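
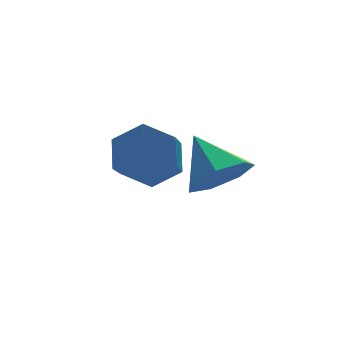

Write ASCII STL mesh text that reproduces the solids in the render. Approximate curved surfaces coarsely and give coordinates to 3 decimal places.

solid 
facet normal 0.332 0.737 -0.589
outer loop
vertex -2.727 2.497 1.689
vertex -3.645 2.52 1.2
vertex -3.486 3.117 2.037
endloop
endfacet
facet normal 0.598 0.319 0.736
outer loop
vertex -2.727 2.497 1.689
vertex -3.486 3.117 2.037
vertex -3.358 1.097 2.808
endloop
endfacet
facet normal 0.598 0.319 0.735
outer loop
vertex -3.358 1.097 2.808
vertex -3.486 3.117 2.037
vertex -4.116 1.718 3.156
endloop
endfacet
facet normal -0.332 -0.736 0.590
outer loop
vertex -3.358 1.097 2.808
vertex -4.116 1.718 3.156
vertex -4.275 1.12 2.32
endloop
endfacet
facet normal 0.332 0.737 -0.589
outer loop
vertex -3.486 3.117 2.037
vertex -3.645 2.52 1.2
vertex -4.403 3.14 1.548
endloop
endfacet
facet normal -0.334 0.676 0.657
outer loop
vertex -3.486 3.117 2.037
vertex -4.403 3.14 1.548
vertex -4.116 1.718 3.156
endloop
endfacet
facet normal -0.333 0.676 0.657
outer loop
vertex -4.116 1.718 3.156
vertex -4.403 3.14 1.548
vertex -5.034 1.741 2.668
endloop
endfacet
facet normal -0.332 -0.736 0.590
outer loop
vertex -4.116 1.718 3.156
vertex -5.034 1.741 2.668
vertex -4.275 1.12 2.32
endloop
endfacet
facet normal 0.332 0.737 -0.589
outer loop
vertex -4.403 3.14 1.548
vertex -3.645 2.52 1.2
vertex -4.562 2.543 0.712
endloop
endfacet
facet normal -0.931 0.357 -0.078
outer loop
vertex -4.403 3.14 1.548
vertex -4.562 2.543 0.712
vertex -5.034 1.741 2.668
endloop
endfacet
facet normal -0.931 0.357 -0.078
outer loop
vertex -5.034 1.741 2.668
vertex -4.562 2.543 0.712
vertex -5.193 1.143 1.831
endloop
endfacet
facet normal -0.332 -0.736 0.589
outer loop
vertex -5.034 1.741 2.668
vertex -5.193 1.143 1.831
vertex -4.275 1.12 2.32
endloop
endfacet
facet normal 0.332 0.736 -0.590
outer loop
vertex -4.562 2.543 0.712
vertex -3.645 2.52 1.2
vertex -3.804 1.922 0.364
endloop
endfacet
facet normal -0.598 -0.318 -0.735
outer loop
vertex -4.562 2.543 0.712
vertex -3.804 1.922 0.364
vertex -5.193 1.143 1.831
endloop
endfacet
facet normal -0.598 -0.319 -0.735
outer loop
vertex -5.193 1.143 1.831
vertex -3.804 1.922 0.364
vertex -4.434 0.523 1.483
endloop
endfacet
facet normal -0.332 -0.737 0.589
outer loop
vertex -5.193 1.143 1.831
vertex -4.434 0.523 1.483
vertex -4.275 1.12 2.32
endloop
endfacet
facet normal 0.332 0.736 -0.590
outer loop
vertex -3.804 1.922 0.364
vertex -3.645 2.52 1.2
vertex -2.886 1.899 0.852
endloop
endfacet
facet normal 0.333 -0.676 -0.658
outer loop
vertex -3.804 1.922 0.364
vertex -2.886 1.899 0.852
vertex -4.434 0.523 1.483
endloop
endfacet
facet normal 0.333 -0.676 -0.657
outer loop
vertex -4.434 0.523 1.483
vertex -2.886 1.899 0.852
vertex -3.517 0.5 1.972
endloop
endfacet
facet normal -0.332 -0.737 0.589
outer loop
vertex -4.434 0.523 1.483
vertex -3.517 0.5 1.972
vertex -4.275 1.12 2.32
endloop
endfacet
facet normal 0.332 0.736 -0.589
outer loop
vertex -2.886 1.899 0.852
vertex -3.645 2.52 1.2
vertex -2.727 2.497 1.689
endloop
endfacet
facet normal 0.931 -0.357 0.078
outer loop
vertex -2.886 1.899 0.852
vertex -2.727 2.497 1.689
vertex -3.517 0.5 1.972
endloop
endfacet
facet normal 0.931 -0.357 0.078
outer loop
vertex -3.517 0.5 1.972
vertex -2.727 2.497 1.689
vertex -3.358 1.097 2.808
endloop
endfacet
facet normal -0.332 -0.737 0.589
outer loop
vertex -3.517 0.5 1.972
vertex -3.358 1.097 2.808
vertex -4.275 1.12 2.32
endloop
endfacet
facet normal 0.215 -0.762 -0.610
outer loop
vertex -1.94 -0.33 1.741
vertex -2.7 -0.901 2.187
vertex -2.764 -0.257 1.36
endloop
endfacet
facet normal 0.215 0.933 -0.287
outer loop
vertex -1.94 -0.33 1.741
vertex -2.764 -0.257 1.36
vertex -3.06 0.381 3.213
endloop
endfacet
facet normal 0.214 -0.763 -0.610
outer loop
vertex -2.764 -0.257 1.36
vertex -2.7 -0.901 2.187
vertex -3.54 -0.669 1.602
endloop
endfacet
facet normal -0.522 0.777 -0.351
outer loop
vertex -2.764 -0.257 1.36
vertex -3.54 -0.669 1.602
vertex -3.06 0.381 3.213
endloop
endfacet
facet normal 0.214 -0.763 -0.610
outer loop
vertex -3.54 -0.669 1.602
vertex -2.7 -0.901 2.187
vertex -3.684 -1.255 2.285
endloop
endfacet
facet normal -0.945 0.318 0.074
outer loop
vertex -3.54 -0.669 1.602
vertex -3.684 -1.255 2.285
vertex -3.06 0.381 3.213
endloop
endfacet
facet normal 0.214 -0.763 -0.610
outer loop
vertex -3.684 -1.255 2.285
vertex -2.7 -0.901 2.187
vertex -3.086 -1.575 2.894
endloop
endfacet
facet normal -0.736 -0.099 0.670
outer loop
vertex -3.684 -1.255 2.285
vertex -3.086 -1.575 2.894
vertex -3.06 0.381 3.213
endloop
endfacet
facet normal 0.214 -0.763 -0.610
outer loop
vertex -3.086 -1.575 2.894
vertex -2.7 -0.901 2.187
vertex -2.198 -1.387 2.971
endloop
endfacet
facet normal -0.052 -0.160 0.986
outer loop
vertex -3.086 -1.575 2.894
vertex -2.198 -1.387 2.971
vertex -3.06 0.381 3.213
endloop
endfacet
facet normal 0.215 -0.763 -0.610
outer loop
vertex -2.198 -1.387 2.971
vertex -2.7 -0.901 2.187
vertex -1.688 -0.833 2.458
endloop
endfacet
facet normal 0.592 0.181 0.785
outer loop
vertex -2.198 -1.387 2.971
vertex -1.688 -0.833 2.458
vertex -3.06 0.381 3.213
endloop
endfacet
facet normal 0.215 -0.762 -0.610
outer loop
vertex -1.688 -0.833 2.458
vertex -2.7 -0.901 2.187
vertex -1.94 -0.33 1.741
endloop
endfacet
facet normal 0.711 0.668 0.219
outer loop
vertex -1.688 -0.833 2.458
vertex -1.94 -0.33 1.741
vertex -3.06 0.381 3.213
endloop
endfacet

endsolid


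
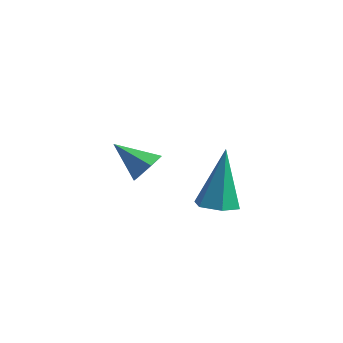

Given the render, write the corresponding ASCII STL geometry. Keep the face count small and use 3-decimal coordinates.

solid 
facet normal 0.083 -0.286 -0.955
outer loop
vertex 3.604 -0.747 1.248
vertex 2.992 -0.964 1.26
vertex 3.115 -0.35 1.087
endloop
endfacet
facet normal 0.607 0.788 0.101
outer loop
vertex 3.604 -0.747 1.248
vertex 3.115 -0.35 1.087
vertex 2.828 -0.396 3.16
endloop
endfacet
facet normal 0.083 -0.286 -0.955
outer loop
vertex 3.115 -0.35 1.087
vertex 2.992 -0.964 1.26
vertex 2.503 -0.567 1.099
endloop
endfacet
facet normal -0.335 0.942 -0.025
outer loop
vertex 3.115 -0.35 1.087
vertex 2.503 -0.567 1.099
vertex 2.828 -0.396 3.16
endloop
endfacet
facet normal 0.082 -0.286 -0.955
outer loop
vertex 2.503 -0.567 1.099
vertex 2.992 -0.964 1.26
vertex 2.379 -1.181 1.272
endloop
endfacet
facet normal -0.964 0.232 0.133
outer loop
vertex 2.503 -0.567 1.099
vertex 2.379 -1.181 1.272
vertex 2.828 -0.396 3.16
endloop
endfacet
facet normal 0.082 -0.286 -0.955
outer loop
vertex 2.379 -1.181 1.272
vertex 2.992 -0.964 1.26
vertex 2.868 -1.578 1.433
endloop
endfacet
facet normal -0.652 -0.633 0.418
outer loop
vertex 2.379 -1.181 1.272
vertex 2.868 -1.578 1.433
vertex 2.828 -0.396 3.16
endloop
endfacet
facet normal 0.082 -0.286 -0.955
outer loop
vertex 2.868 -1.578 1.433
vertex 2.992 -0.964 1.26
vertex 3.481 -1.361 1.421
endloop
endfacet
facet normal 0.289 -0.787 0.545
outer loop
vertex 2.868 -1.578 1.433
vertex 3.481 -1.361 1.421
vertex 2.828 -0.396 3.16
endloop
endfacet
facet normal 0.083 -0.286 -0.955
outer loop
vertex 3.481 -1.361 1.421
vertex 2.992 -0.964 1.26
vertex 3.604 -0.747 1.248
endloop
endfacet
facet normal 0.919 -0.075 0.387
outer loop
vertex 3.481 -1.361 1.421
vertex 3.604 -0.747 1.248
vertex 2.828 -0.396 3.16
endloop
endfacet
facet normal 0.768 0.249 -0.591
outer loop
vertex 0.351 -0.631 1.709
vertex -0.037 -0.327 1.333
vertex 0.231 -0.031 1.806
endloop
endfacet
facet normal 0.275 -0.100 0.956
outer loop
vertex 0.351 -0.631 1.709
vertex 0.231 -0.031 1.806
vertex -1.043 -0.653 2.107
endloop
endfacet
facet normal 0.768 0.249 -0.591
outer loop
vertex 0.231 -0.031 1.806
vertex -0.037 -0.327 1.333
vertex -0.157 0.273 1.43
endloop
endfacet
facet normal -0.162 0.679 0.716
outer loop
vertex 0.231 -0.031 1.806
vertex -0.157 0.273 1.43
vertex -1.043 -0.653 2.107
endloop
endfacet
facet normal 0.766 0.249 -0.592
outer loop
vertex -0.157 0.273 1.43
vertex -0.037 -0.327 1.333
vertex -0.426 -0.024 0.957
endloop
endfacet
facet normal -0.728 0.685 -0.016
outer loop
vertex -0.157 0.273 1.43
vertex -0.426 -0.024 0.957
vertex -1.043 -0.653 2.107
endloop
endfacet
facet normal 0.767 0.250 -0.592
outer loop
vertex -0.426 -0.024 0.957
vertex -0.037 -0.327 1.333
vertex -0.306 -0.624 0.859
endloop
endfacet
facet normal -0.857 -0.088 -0.508
outer loop
vertex -0.426 -0.024 0.957
vertex -0.306 -0.624 0.859
vertex -1.043 -0.653 2.107
endloop
endfacet
facet normal 0.768 0.247 -0.591
outer loop
vertex -0.306 -0.624 0.859
vertex -0.037 -0.327 1.333
vertex 0.082 -0.928 1.236
endloop
endfacet
facet normal -0.419 -0.867 -0.268
outer loop
vertex -0.306 -0.624 0.859
vertex 0.082 -0.928 1.236
vertex -1.043 -0.653 2.107
endloop
endfacet
facet normal 0.767 0.247 -0.592
outer loop
vertex 0.082 -0.928 1.236
vertex -0.037 -0.327 1.333
vertex 0.351 -0.631 1.709
endloop
endfacet
facet normal 0.147 -0.873 0.465
outer loop
vertex 0.082 -0.928 1.236
vertex 0.351 -0.631 1.709
vertex -1.043 -0.653 2.107
endloop
endfacet

endsolid


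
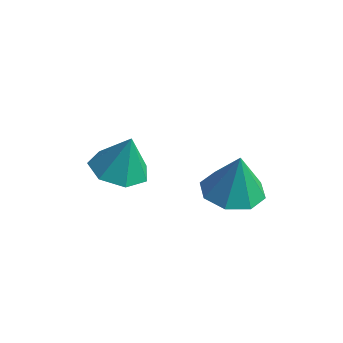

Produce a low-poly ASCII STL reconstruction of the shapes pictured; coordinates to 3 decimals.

solid 
facet normal -0.098 -0.095 -0.991
outer loop
vertex 4.63 1.869 -4.536
vertex 3.824 1.587 -4.429
vertex 4.189 2.358 -4.539
endloop
endfacet
facet normal 0.682 0.618 0.390
outer loop
vertex 4.63 1.869 -4.536
vertex 4.189 2.358 -4.539
vertex 3.956 1.713 -3.111
endloop
endfacet
facet normal -0.099 -0.094 -0.991
outer loop
vertex 4.189 2.358 -4.539
vertex 3.824 1.587 -4.429
vertex 3.535 2.395 -4.477
endloop
endfacet
facet normal 0.091 0.902 0.422
outer loop
vertex 4.189 2.358 -4.539
vertex 3.535 2.395 -4.477
vertex 3.956 1.713 -3.111
endloop
endfacet
facet normal -0.099 -0.094 -0.991
outer loop
vertex 3.535 2.395 -4.477
vertex 3.824 1.587 -4.429
vertex 3.05 1.959 -4.387
endloop
endfacet
facet normal -0.524 0.687 0.504
outer loop
vertex 3.535 2.395 -4.477
vertex 3.05 1.959 -4.387
vertex 3.956 1.713 -3.111
endloop
endfacet
facet normal -0.099 -0.094 -0.991
outer loop
vertex 3.05 1.959 -4.387
vertex 3.824 1.587 -4.429
vertex 3.019 1.305 -4.322
endloop
endfacet
facet normal -0.803 0.097 0.589
outer loop
vertex 3.05 1.959 -4.387
vertex 3.019 1.305 -4.322
vertex 3.956 1.713 -3.111
endloop
endfacet
facet normal -0.098 -0.095 -0.991
outer loop
vertex 3.019 1.305 -4.322
vertex 3.824 1.587 -4.429
vertex 3.46 0.816 -4.319
endloop
endfacet
facet normal -0.581 -0.521 0.625
outer loop
vertex 3.019 1.305 -4.322
vertex 3.46 0.816 -4.319
vertex 3.956 1.713 -3.111
endloop
endfacet
facet normal -0.098 -0.095 -0.991
outer loop
vertex 3.46 0.816 -4.319
vertex 3.824 1.587 -4.429
vertex 4.114 0.779 -4.38
endloop
endfacet
facet normal 0.010 -0.805 0.594
outer loop
vertex 3.46 0.816 -4.319
vertex 4.114 0.779 -4.38
vertex 3.956 1.713 -3.111
endloop
endfacet
facet normal -0.098 -0.095 -0.991
outer loop
vertex 4.114 0.779 -4.38
vertex 3.824 1.587 -4.429
vertex 4.599 1.215 -4.47
endloop
endfacet
facet normal 0.625 -0.590 0.512
outer loop
vertex 4.114 0.779 -4.38
vertex 4.599 1.215 -4.47
vertex 3.956 1.713 -3.111
endloop
endfacet
facet normal -0.098 -0.095 -0.991
outer loop
vertex 4.599 1.215 -4.47
vertex 3.824 1.587 -4.429
vertex 4.63 1.869 -4.536
endloop
endfacet
facet normal 0.904 0.000 0.428
outer loop
vertex 4.599 1.215 -4.47
vertex 4.63 1.869 -4.536
vertex 3.956 1.713 -3.111
endloop
endfacet
facet normal -0.196 -0.215 -0.957
outer loop
vertex 1.982 0.452 -4.136
vertex 1.192 0.34 -3.949
vertex 1.569 1.029 -4.181
endloop
endfacet
facet normal 0.776 0.576 0.256
outer loop
vertex 1.982 0.452 -4.136
vertex 1.569 1.029 -4.181
vertex 1.428 0.6 -2.791
endloop
endfacet
facet normal -0.195 -0.215 -0.957
outer loop
vertex 1.569 1.029 -4.181
vertex 1.192 0.34 -3.949
vertex 0.872 1.088 -4.052
endloop
endfacet
facet normal 0.136 0.943 0.305
outer loop
vertex 1.569 1.029 -4.181
vertex 0.872 1.088 -4.052
vertex 1.428 0.6 -2.791
endloop
endfacet
facet normal -0.195 -0.215 -0.957
outer loop
vertex 0.872 1.088 -4.052
vertex 1.192 0.34 -3.949
vertex 0.415 0.582 -3.845
endloop
endfacet
facet normal -0.532 0.684 0.499
outer loop
vertex 0.872 1.088 -4.052
vertex 0.415 0.582 -3.845
vertex 1.428 0.6 -2.791
endloop
endfacet
facet normal -0.195 -0.216 -0.957
outer loop
vertex 0.415 0.582 -3.845
vertex 1.192 0.34 -3.949
vertex 0.543 -0.105 -3.716
endloop
endfacet
facet normal -0.721 -0.004 0.693
outer loop
vertex 0.415 0.582 -3.845
vertex 0.543 -0.105 -3.716
vertex 1.428 0.6 -2.791
endloop
endfacet
facet normal -0.195 -0.216 -0.957
outer loop
vertex 0.543 -0.105 -3.716
vertex 1.192 0.34 -3.949
vertex 1.16 -0.458 -3.762
endloop
endfacet
facet normal -0.291 -0.606 0.740
outer loop
vertex 0.543 -0.105 -3.716
vertex 1.16 -0.458 -3.762
vertex 1.428 0.6 -2.791
endloop
endfacet
facet normal -0.196 -0.216 -0.957
outer loop
vertex 1.16 -0.458 -3.762
vertex 1.192 0.34 -3.949
vertex 1.8 -0.21 -3.949
endloop
endfacet
facet normal 0.435 -0.666 0.606
outer loop
vertex 1.16 -0.458 -3.762
vertex 1.8 -0.21 -3.949
vertex 1.428 0.6 -2.791
endloop
endfacet
facet normal -0.196 -0.216 -0.956
outer loop
vertex 1.8 -0.21 -3.949
vertex 1.192 0.34 -3.949
vertex 1.982 0.452 -4.136
endloop
endfacet
facet normal 0.910 -0.140 0.390
outer loop
vertex 1.8 -0.21 -3.949
vertex 1.982 0.452 -4.136
vertex 1.428 0.6 -2.791
endloop
endfacet

endsolid


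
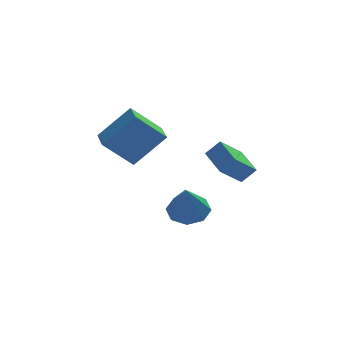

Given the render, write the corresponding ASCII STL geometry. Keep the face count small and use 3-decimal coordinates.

solid 
facet normal -0.686 -0.405 0.605
outer loop
vertex 3.533 -3.056 1.72
vertex 3.067 -1.512 2.225
vertex 2.893 -3.02 1.019
endloop
endfacet
facet normal 0.276 -0.913 -0.299
outer loop
vertex 3.893 -2.428 0.135
vertex 3.533 -3.056 1.72
vertex 2.893 -3.02 1.019
endloop
endfacet
facet normal -0.685 -0.405 0.606
outer loop
vertex 2.893 -3.02 1.019
vertex 3.067 -1.512 2.225
vertex 2.426 -1.476 1.524
endloop
endfacet
facet normal -0.674 0.037 -0.738
outer loop
vertex 2.426 -1.476 1.524
vertex 3.893 -2.428 0.135
vertex 2.893 -3.02 1.019
endloop
endfacet
facet normal 0.674 -0.038 0.738
outer loop
vertex 3.533 -3.056 1.72
vertex 4.067 -0.92 1.341
vertex 3.067 -1.512 2.225
endloop
endfacet
facet normal 0.276 -0.913 -0.299
outer loop
vertex 4.534 -2.464 0.836
vertex 3.533 -3.056 1.72
vertex 3.893 -2.428 0.135
endloop
endfacet
facet normal 0.674 -0.038 0.738
outer loop
vertex 4.534 -2.464 0.836
vertex 4.067 -0.92 1.341
vertex 3.533 -3.056 1.72
endloop
endfacet
facet normal -0.276 0.913 0.299
outer loop
vertex 3.067 -1.512 2.225
vertex 4.067 -0.92 1.341
vertex 2.426 -1.476 1.524
endloop
endfacet
facet normal -0.674 0.038 -0.738
outer loop
vertex 3.427 -0.884 0.64
vertex 3.893 -2.428 0.135
vertex 2.426 -1.476 1.524
endloop
endfacet
facet normal -0.276 0.913 0.299
outer loop
vertex 2.426 -1.476 1.524
vertex 4.067 -0.92 1.341
vertex 3.427 -0.884 0.64
endloop
endfacet
facet normal 0.685 0.405 -0.606
outer loop
vertex 3.427 -0.884 0.64
vertex 4.534 -2.464 0.836
vertex 3.893 -2.428 0.135
endloop
endfacet
facet normal 0.685 0.405 -0.605
outer loop
vertex 4.067 -0.92 1.341
vertex 4.534 -2.464 0.836
vertex 3.427 -0.884 0.64
endloop
endfacet
facet normal 0.117 0.573 -0.811
outer loop
vertex 2.608 -0.075 -1.804
vertex 1.802 -0.511 -2.228
vertex 1.95 0.295 -1.637
endloop
endfacet
facet normal 0.420 0.374 0.827
outer loop
vertex 2.608 -0.075 -1.804
vertex 1.95 0.295 -1.637
vertex 1.558 -1.709 -0.532
endloop
endfacet
facet normal 0.117 0.573 -0.811
outer loop
vertex 1.95 0.295 -1.637
vertex 1.802 -0.511 -2.228
vertex 1.205 0.192 -1.817
endloop
endfacet
facet normal -0.268 0.505 0.821
outer loop
vertex 1.95 0.295 -1.637
vertex 1.205 0.192 -1.817
vertex 1.558 -1.709 -0.532
endloop
endfacet
facet normal 0.117 0.573 -0.811
outer loop
vertex 1.205 0.192 -1.817
vertex 1.802 -0.511 -2.228
vertex 0.81 -0.322 -2.237
endloop
endfacet
facet normal -0.825 0.203 0.527
outer loop
vertex 1.205 0.192 -1.817
vertex 0.81 -0.322 -2.237
vertex 1.558 -1.709 -0.532
endloop
endfacet
facet normal 0.116 0.572 -0.812
outer loop
vertex 0.81 -0.322 -2.237
vertex 1.802 -0.511 -2.228
vertex 0.995 -0.948 -2.652
endloop
endfacet
facet normal -0.928 -0.353 0.120
outer loop
vertex 0.81 -0.322 -2.237
vertex 0.995 -0.948 -2.652
vertex 1.558 -1.709 -0.532
endloop
endfacet
facet normal 0.116 0.573 -0.811
outer loop
vertex 0.995 -0.948 -2.652
vertex 1.802 -0.511 -2.228
vertex 1.654 -1.317 -2.818
endloop
endfacet
facet normal -0.513 -0.842 -0.166
outer loop
vertex 0.995 -0.948 -2.652
vertex 1.654 -1.317 -2.818
vertex 1.558 -1.709 -0.532
endloop
endfacet
facet normal 0.117 0.573 -0.811
outer loop
vertex 1.654 -1.317 -2.818
vertex 1.802 -0.511 -2.228
vertex 2.398 -1.215 -2.639
endloop
endfacet
facet normal 0.172 -0.972 -0.159
outer loop
vertex 1.654 -1.317 -2.818
vertex 2.398 -1.215 -2.639
vertex 1.558 -1.709 -0.532
endloop
endfacet
facet normal 0.116 0.572 -0.812
outer loop
vertex 2.398 -1.215 -2.639
vertex 1.802 -0.511 -2.228
vertex 2.794 -0.7 -2.219
endloop
endfacet
facet normal 0.730 -0.670 0.134
outer loop
vertex 2.398 -1.215 -2.639
vertex 2.794 -0.7 -2.219
vertex 1.558 -1.709 -0.532
endloop
endfacet
facet normal 0.117 0.573 -0.811
outer loop
vertex 2.794 -0.7 -2.219
vertex 1.802 -0.511 -2.228
vertex 2.608 -0.075 -1.804
endloop
endfacet
facet normal 0.832 -0.113 0.543
outer loop
vertex 2.794 -0.7 -2.219
vertex 2.608 -0.075 -1.804
vertex 1.558 -1.709 -0.532
endloop
endfacet
facet normal -0.728 -0.055 0.684
outer loop
vertex -0.689 -3.324 4.407
vertex -0.804 -1.809 4.407
vertex -2.1 -3.432 2.897
endloop
endfacet
facet normal 0.076 -0.997 0.000
outer loop
vertex -0.776 -3.331 1.653
vertex -0.689 -3.324 4.407
vertex -2.1 -3.432 2.897
endloop
endfacet
facet normal -0.728 -0.055 0.684
outer loop
vertex -2.1 -3.432 2.897
vertex -0.804 -1.809 4.407
vertex -2.215 -1.916 2.897
endloop
endfacet
facet normal -0.682 -0.052 -0.730
outer loop
vertex -2.215 -1.916 2.897
vertex -0.776 -3.331 1.653
vertex -2.1 -3.432 2.897
endloop
endfacet
facet normal 0.682 0.052 0.730
outer loop
vertex -0.689 -3.324 4.407
vertex 0.52 -1.708 3.163
vertex -0.804 -1.809 4.407
endloop
endfacet
facet normal 0.075 -0.997 0.000
outer loop
vertex 0.635 -3.224 3.163
vertex -0.689 -3.324 4.407
vertex -0.776 -3.331 1.653
endloop
endfacet
facet normal 0.682 0.052 0.730
outer loop
vertex 0.635 -3.224 3.163
vertex 0.52 -1.708 3.163
vertex -0.689 -3.324 4.407
endloop
endfacet
facet normal -0.076 0.997 0.000
outer loop
vertex -0.804 -1.809 4.407
vertex 0.52 -1.708 3.163
vertex -2.215 -1.916 2.897
endloop
endfacet
facet normal -0.682 -0.052 -0.730
outer loop
vertex -0.891 -1.816 1.653
vertex -0.776 -3.331 1.653
vertex -2.215 -1.916 2.897
endloop
endfacet
facet normal -0.076 0.997 -0.001
outer loop
vertex -2.215 -1.916 2.897
vertex 0.52 -1.708 3.163
vertex -0.891 -1.816 1.653
endloop
endfacet
facet normal 0.728 0.055 -0.684
outer loop
vertex -0.891 -1.816 1.653
vertex 0.635 -3.224 3.163
vertex -0.776 -3.331 1.653
endloop
endfacet
facet normal 0.728 0.055 -0.684
outer loop
vertex 0.52 -1.708 3.163
vertex 0.635 -3.224 3.163
vertex -0.891 -1.816 1.653
endloop
endfacet

endsolid


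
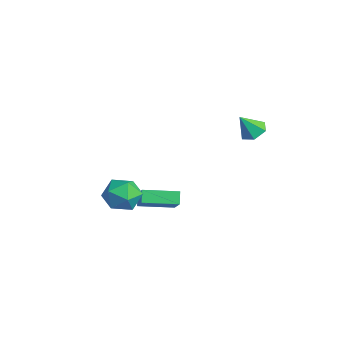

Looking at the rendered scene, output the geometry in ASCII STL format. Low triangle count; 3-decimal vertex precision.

solid 
facet normal -0.755 0.147 -0.639
outer loop
vertex -1.785 -1.524 -3.589
vertex -1.164 0.539 -3.847
vertex -1.248 -1.772 -4.28
endloop
endfacet
facet normal -0.286 -0.951 0.119
outer loop
vertex 0.224 -2.059 -3.033
vertex -1.785 -1.524 -3.589
vertex -1.248 -1.772 -4.28
endloop
endfacet
facet normal -0.754 0.147 -0.640
outer loop
vertex -1.248 -1.772 -4.28
vertex -1.164 0.539 -3.847
vertex -0.626 0.291 -4.538
endloop
endfacet
facet normal 0.590 -0.273 -0.760
outer loop
vertex -0.626 0.291 -4.538
vertex 0.224 -2.059 -3.033
vertex -1.248 -1.772 -4.28
endloop
endfacet
facet normal -0.590 0.273 0.760
outer loop
vertex -1.785 -1.524 -3.589
vertex 0.308 0.252 -2.6
vertex -1.164 0.539 -3.847
endloop
endfacet
facet normal -0.286 -0.951 0.119
outer loop
vertex -0.314 -1.811 -2.342
vertex -1.785 -1.524 -3.589
vertex 0.224 -2.059 -3.033
endloop
endfacet
facet normal -0.591 0.273 0.759
outer loop
vertex -0.314 -1.811 -2.342
vertex 0.308 0.252 -2.6
vertex -1.785 -1.524 -3.589
endloop
endfacet
facet normal 0.286 0.951 -0.119
outer loop
vertex -1.164 0.539 -3.847
vertex 0.308 0.252 -2.6
vertex -0.626 0.291 -4.538
endloop
endfacet
facet normal 0.591 -0.273 -0.759
outer loop
vertex 0.845 0.004 -3.291
vertex 0.224 -2.059 -3.033
vertex -0.626 0.291 -4.538
endloop
endfacet
facet normal 0.286 0.951 -0.119
outer loop
vertex -0.626 0.291 -4.538
vertex 0.308 0.252 -2.6
vertex 0.845 0.004 -3.291
endloop
endfacet
facet normal 0.754 -0.147 0.640
outer loop
vertex 0.845 0.004 -3.291
vertex -0.314 -1.811 -2.342
vertex 0.224 -2.059 -3.033
endloop
endfacet
facet normal 0.755 -0.148 0.639
outer loop
vertex 0.308 0.252 -2.6
vertex -0.314 -1.811 -2.342
vertex 0.845 0.004 -3.291
endloop
endfacet
facet normal -0.111 0.994 0.007
outer loop
vertex 1.543 -2.896 -1.64
vertex 1.256 -2.937 -0.433
vertex 2.438 -2.802 -0.786
endloop
endfacet
facet normal 0.373 0.795 -0.478
outer loop
vertex 1.543 -2.896 -1.64
vertex 2.438 -2.802 -0.786
vertex 2.617 -3.495 -1.799
endloop
endfacet
facet normal 0.056 0.349 -0.936
outer loop
vertex 1.543 -2.896 -1.64
vertex 2.617 -3.495 -1.799
vertex 1.546 -4.058 -2.073
endloop
endfacet
facet normal -0.624 0.271 -0.733
outer loop
vertex 1.543 -2.896 -1.64
vertex 1.546 -4.058 -2.073
vertex 0.705 -3.713 -1.229
endloop
endfacet
facet normal -0.727 0.670 -0.150
outer loop
vertex 1.543 -2.896 -1.64
vertex 0.705 -3.713 -1.229
vertex 1.256 -2.937 -0.433
endloop
endfacet
facet normal 0.889 0.436 -0.141
outer loop
vertex 2.617 -3.495 -1.799
vertex 2.438 -2.802 -0.786
vertex 2.995 -3.907 -0.691
endloop
endfacet
facet normal 0.106 0.757 0.645
outer loop
vertex 2.438 -2.802 -0.786
vertex 1.256 -2.937 -0.433
vertex 2.154 -3.562 0.153
endloop
endfacet
facet normal -0.891 0.232 0.390
outer loop
vertex 1.256 -2.937 -0.433
vertex 0.705 -3.713 -1.229
vertex 1.083 -4.125 -0.121
endloop
endfacet
facet normal -0.724 -0.412 -0.553
outer loop
vertex 0.705 -3.713 -1.229
vertex 1.546 -4.058 -2.073
vertex 1.262 -4.818 -1.134
endloop
endfacet
facet normal 0.376 -0.286 -0.881
outer loop
vertex 1.546 -4.058 -2.073
vertex 2.617 -3.495 -1.799
vertex 2.444 -4.683 -1.487
endloop
endfacet
facet normal 0.624 -0.271 0.733
outer loop
vertex 2.157 -4.724 -0.28
vertex 2.995 -3.907 -0.691
vertex 2.154 -3.562 0.153
endloop
endfacet
facet normal -0.056 -0.349 0.936
outer loop
vertex 2.157 -4.724 -0.28
vertex 2.154 -3.562 0.153
vertex 1.083 -4.125 -0.121
endloop
endfacet
facet normal -0.373 -0.795 0.478
outer loop
vertex 2.157 -4.724 -0.28
vertex 1.083 -4.125 -0.121
vertex 1.262 -4.818 -1.134
endloop
endfacet
facet normal 0.111 -0.994 -0.007
outer loop
vertex 2.157 -4.724 -0.28
vertex 1.262 -4.818 -1.134
vertex 2.444 -4.683 -1.487
endloop
endfacet
facet normal 0.727 -0.670 0.150
outer loop
vertex 2.157 -4.724 -0.28
vertex 2.444 -4.683 -1.487
vertex 2.995 -3.907 -0.691
endloop
endfacet
facet normal 0.724 0.412 0.553
outer loop
vertex 2.154 -3.562 0.153
vertex 2.995 -3.907 -0.691
vertex 2.438 -2.802 -0.786
endloop
endfacet
facet normal -0.376 0.286 0.881
outer loop
vertex 1.083 -4.125 -0.121
vertex 2.154 -3.562 0.153
vertex 1.256 -2.937 -0.433
endloop
endfacet
facet normal -0.889 -0.436 0.141
outer loop
vertex 1.262 -4.818 -1.134
vertex 1.083 -4.125 -0.121
vertex 0.705 -3.713 -1.229
endloop
endfacet
facet normal -0.106 -0.757 -0.645
outer loop
vertex 2.444 -4.683 -1.487
vertex 1.262 -4.818 -1.134
vertex 1.546 -4.058 -2.073
endloop
endfacet
facet normal 0.891 -0.232 -0.390
outer loop
vertex 2.995 -3.907 -0.691
vertex 2.444 -4.683 -1.487
vertex 2.617 -3.495 -1.799
endloop
endfacet
facet normal -0.006 0.554 -0.833
outer loop
vertex 2.926 4.28 2.93
vertex 2.216 3.859 2.655
vertex 2.135 4.58 3.135
endloop
endfacet
facet normal 0.378 0.439 0.815
outer loop
vertex 2.926 4.28 2.93
vertex 2.135 4.58 3.135
vertex 2.224 3.001 3.945
endloop
endfacet
facet normal -0.005 0.554 -0.833
outer loop
vertex 2.135 4.58 3.135
vertex 2.216 3.859 2.655
vertex 1.425 4.16 2.86
endloop
endfacet
facet normal -0.517 0.367 0.773
outer loop
vertex 2.135 4.58 3.135
vertex 1.425 4.16 2.86
vertex 2.224 3.001 3.945
endloop
endfacet
facet normal -0.005 0.554 -0.833
outer loop
vertex 1.425 4.16 2.86
vertex 2.216 3.859 2.655
vertex 1.506 3.439 2.38
endloop
endfacet
facet normal -0.893 -0.315 0.322
outer loop
vertex 1.425 4.16 2.86
vertex 1.506 3.439 2.38
vertex 2.224 3.001 3.945
endloop
endfacet
facet normal -0.005 0.554 -0.833
outer loop
vertex 1.506 3.439 2.38
vertex 2.216 3.859 2.655
vertex 2.296 3.138 2.175
endloop
endfacet
facet normal -0.374 -0.923 -0.087
outer loop
vertex 1.506 3.439 2.38
vertex 2.296 3.138 2.175
vertex 2.224 3.001 3.945
endloop
endfacet
facet normal -0.006 0.554 -0.833
outer loop
vertex 2.296 3.138 2.175
vertex 2.216 3.859 2.655
vertex 3.006 3.559 2.45
endloop
endfacet
facet normal 0.522 -0.852 -0.045
outer loop
vertex 2.296 3.138 2.175
vertex 3.006 3.559 2.45
vertex 2.224 3.001 3.945
endloop
endfacet
facet normal -0.006 0.554 -0.833
outer loop
vertex 3.006 3.559 2.45
vertex 2.216 3.859 2.655
vertex 2.926 4.28 2.93
endloop
endfacet
facet normal 0.898 -0.171 0.406
outer loop
vertex 3.006 3.559 2.45
vertex 2.926 4.28 2.93
vertex 2.224 3.001 3.945
endloop
endfacet

endsolid


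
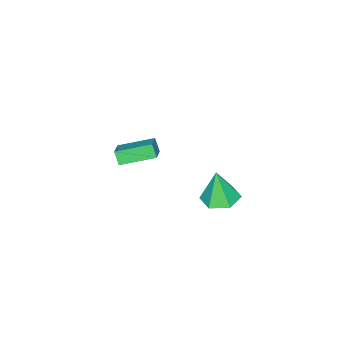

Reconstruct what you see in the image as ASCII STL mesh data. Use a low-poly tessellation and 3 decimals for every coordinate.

solid 
facet normal 0.012 0.168 -0.986
outer loop
vertex -1.441 1.753 0.094
vertex -1.999 2.548 0.223
vertex -1.023 2.626 0.248
endloop
endfacet
facet normal 0.809 -0.453 0.373
outer loop
vertex -1.441 1.753 0.094
vertex -1.023 2.626 0.248
vertex -2.021 2.252 1.957
endloop
endfacet
facet normal 0.012 0.168 -0.986
outer loop
vertex -1.023 2.626 0.248
vertex -1.999 2.548 0.223
vertex -1.581 3.421 0.377
endloop
endfacet
facet normal 0.735 0.431 0.524
outer loop
vertex -1.023 2.626 0.248
vertex -1.581 3.421 0.377
vertex -2.021 2.252 1.957
endloop
endfacet
facet normal 0.012 0.168 -0.986
outer loop
vertex -1.581 3.421 0.377
vertex -1.999 2.548 0.223
vertex -2.557 3.344 0.352
endloop
endfacet
facet normal -0.079 0.812 0.579
outer loop
vertex -1.581 3.421 0.377
vertex -2.557 3.344 0.352
vertex -2.021 2.252 1.957
endloop
endfacet
facet normal 0.013 0.169 -0.986
outer loop
vertex -2.557 3.344 0.352
vertex -1.999 2.548 0.223
vertex -2.976 2.471 0.197
endloop
endfacet
facet normal -0.820 0.308 0.483
outer loop
vertex -2.557 3.344 0.352
vertex -2.976 2.471 0.197
vertex -2.021 2.252 1.957
endloop
endfacet
facet normal 0.013 0.169 -0.986
outer loop
vertex -2.976 2.471 0.197
vertex -1.999 2.548 0.223
vertex -2.418 1.676 0.068
endloop
endfacet
facet normal -0.746 -0.577 0.333
outer loop
vertex -2.976 2.471 0.197
vertex -2.418 1.676 0.068
vertex -2.021 2.252 1.957
endloop
endfacet
facet normal 0.013 0.169 -0.986
outer loop
vertex -2.418 1.676 0.068
vertex -1.999 2.548 0.223
vertex -1.441 1.753 0.094
endloop
endfacet
facet normal 0.068 -0.958 0.278
outer loop
vertex -2.418 1.676 0.068
vertex -1.441 1.753 0.094
vertex -2.021 2.252 1.957
endloop
endfacet
facet normal -0.611 0.731 0.303
outer loop
vertex -4.071 -3.083 -0.558
vertex -3.285 -2.612 -0.11
vertex -3.922 -2.671 -1.251
endloop
endfacet
facet normal -0.770 -0.461 -0.440
outer loop
vertex -2.755 -4.068 -1.83
vertex -4.071 -3.083 -0.558
vertex -3.922 -2.671 -1.251
endloop
endfacet
facet normal -0.611 0.731 0.303
outer loop
vertex -3.922 -2.671 -1.251
vertex -3.285 -2.612 -0.11
vertex -3.136 -2.2 -0.803
endloop
endfacet
facet normal 0.181 0.502 -0.846
outer loop
vertex -3.136 -2.2 -0.803
vertex -2.755 -4.068 -1.83
vertex -3.922 -2.671 -1.251
endloop
endfacet
facet normal -0.181 -0.502 0.846
outer loop
vertex -4.071 -3.083 -0.558
vertex -2.118 -4.009 -0.689
vertex -3.285 -2.612 -0.11
endloop
endfacet
facet normal -0.770 -0.461 -0.440
outer loop
vertex -2.904 -4.48 -1.137
vertex -4.071 -3.083 -0.558
vertex -2.755 -4.068 -1.83
endloop
endfacet
facet normal -0.181 -0.502 0.846
outer loop
vertex -2.904 -4.48 -1.137
vertex -2.118 -4.009 -0.689
vertex -4.071 -3.083 -0.558
endloop
endfacet
facet normal 0.770 0.461 0.440
outer loop
vertex -3.285 -2.612 -0.11
vertex -2.118 -4.009 -0.689
vertex -3.136 -2.2 -0.803
endloop
endfacet
facet normal 0.181 0.502 -0.846
outer loop
vertex -1.969 -3.597 -1.382
vertex -2.755 -4.068 -1.83
vertex -3.136 -2.2 -0.803
endloop
endfacet
facet normal 0.770 0.461 0.440
outer loop
vertex -3.136 -2.2 -0.803
vertex -2.118 -4.009 -0.689
vertex -1.969 -3.597 -1.382
endloop
endfacet
facet normal 0.611 -0.731 -0.303
outer loop
vertex -1.969 -3.597 -1.382
vertex -2.904 -4.48 -1.137
vertex -2.755 -4.068 -1.83
endloop
endfacet
facet normal 0.611 -0.731 -0.303
outer loop
vertex -2.118 -4.009 -0.689
vertex -2.904 -4.48 -1.137
vertex -1.969 -3.597 -1.382
endloop
endfacet

endsolid


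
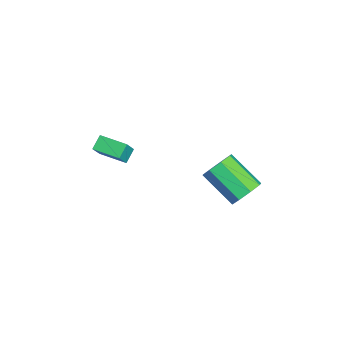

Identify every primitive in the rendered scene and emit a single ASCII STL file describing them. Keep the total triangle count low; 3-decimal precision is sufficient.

solid 
facet normal 0.533 0.637 -0.557
outer loop
vertex 4.157 2.528 2.623
vertex 3.43 2.894 2.346
vertex 3.963 3.026 3.007
endloop
endfacet
facet normal 0.793 -0.147 0.591
outer loop
vertex 4.157 2.528 2.623
vertex 3.963 3.026 3.007
vertex 3.097 1.26 3.731
endloop
endfacet
facet normal 0.794 -0.147 0.590
outer loop
vertex 3.097 1.26 3.731
vertex 3.963 3.026 3.007
vertex 2.903 1.758 4.116
endloop
endfacet
facet normal -0.533 -0.638 0.556
outer loop
vertex 3.097 1.26 3.731
vertex 2.903 1.758 4.116
vertex 2.37 1.626 3.454
endloop
endfacet
facet normal 0.533 0.637 -0.557
outer loop
vertex 3.963 3.026 3.007
vertex 3.43 2.894 2.346
vertex 3.457 3.447 3.004
endloop
endfacet
facet normal 0.353 0.431 0.830
outer loop
vertex 3.963 3.026 3.007
vertex 3.457 3.447 3.004
vertex 2.903 1.758 4.116
endloop
endfacet
facet normal 0.352 0.432 0.831
outer loop
vertex 2.903 1.758 4.116
vertex 3.457 3.447 3.004
vertex 2.397 2.178 4.112
endloop
endfacet
facet normal -0.533 -0.637 0.556
outer loop
vertex 2.903 1.758 4.116
vertex 2.397 2.178 4.112
vertex 2.37 1.626 3.454
endloop
endfacet
facet normal 0.533 0.637 -0.557
outer loop
vertex 3.457 3.447 3.004
vertex 3.43 2.894 2.346
vertex 2.935 3.544 2.616
endloop
endfacet
facet normal -0.294 0.756 0.585
outer loop
vertex 3.457 3.447 3.004
vertex 2.935 3.544 2.616
vertex 2.397 2.178 4.112
endloop
endfacet
facet normal -0.294 0.756 0.585
outer loop
vertex 2.397 2.178 4.112
vertex 2.935 3.544 2.616
vertex 1.875 2.275 3.724
endloop
endfacet
facet normal -0.532 -0.638 0.557
outer loop
vertex 2.397 2.178 4.112
vertex 1.875 2.275 3.724
vertex 2.37 1.626 3.454
endloop
endfacet
facet normal 0.533 0.637 -0.557
outer loop
vertex 2.935 3.544 2.616
vertex 3.43 2.894 2.346
vertex 2.703 3.26 2.069
endloop
endfacet
facet normal -0.770 0.638 -0.005
outer loop
vertex 2.935 3.544 2.616
vertex 2.703 3.26 2.069
vertex 1.875 2.275 3.724
endloop
endfacet
facet normal -0.769 0.639 -0.004
outer loop
vertex 1.875 2.275 3.724
vertex 2.703 3.26 2.069
vertex 1.643 1.992 3.177
endloop
endfacet
facet normal -0.533 -0.638 0.556
outer loop
vertex 1.875 2.275 3.724
vertex 1.643 1.992 3.177
vertex 2.37 1.626 3.454
endloop
endfacet
facet normal 0.533 0.638 -0.556
outer loop
vertex 2.703 3.26 2.069
vertex 3.43 2.894 2.346
vertex 2.897 2.762 1.684
endloop
endfacet
facet normal -0.793 0.147 -0.590
outer loop
vertex 2.703 3.26 2.069
vertex 2.897 2.762 1.684
vertex 1.643 1.992 3.177
endloop
endfacet
facet normal -0.793 0.147 -0.591
outer loop
vertex 1.643 1.992 3.177
vertex 2.897 2.762 1.684
vertex 1.837 1.494 2.793
endloop
endfacet
facet normal -0.533 -0.637 0.557
outer loop
vertex 1.643 1.992 3.177
vertex 1.837 1.494 2.793
vertex 2.37 1.626 3.454
endloop
endfacet
facet normal 0.533 0.637 -0.556
outer loop
vertex 2.897 2.762 1.684
vertex 3.43 2.894 2.346
vertex 3.403 2.342 1.688
endloop
endfacet
facet normal -0.352 -0.432 -0.830
outer loop
vertex 2.897 2.762 1.684
vertex 3.403 2.342 1.688
vertex 1.837 1.494 2.793
endloop
endfacet
facet normal -0.353 -0.430 -0.831
outer loop
vertex 1.837 1.494 2.793
vertex 3.403 2.342 1.688
vertex 2.343 1.073 2.796
endloop
endfacet
facet normal -0.533 -0.637 0.557
outer loop
vertex 1.837 1.494 2.793
vertex 2.343 1.073 2.796
vertex 2.37 1.626 3.454
endloop
endfacet
facet normal 0.532 0.638 -0.557
outer loop
vertex 3.403 2.342 1.688
vertex 3.43 2.894 2.346
vertex 3.925 2.245 2.076
endloop
endfacet
facet normal 0.294 -0.756 -0.585
outer loop
vertex 3.403 2.342 1.688
vertex 3.925 2.245 2.076
vertex 2.343 1.073 2.796
endloop
endfacet
facet normal 0.294 -0.756 -0.585
outer loop
vertex 2.343 1.073 2.796
vertex 3.925 2.245 2.076
vertex 2.865 0.976 3.184
endloop
endfacet
facet normal -0.533 -0.637 0.557
outer loop
vertex 2.343 1.073 2.796
vertex 2.865 0.976 3.184
vertex 2.37 1.626 3.454
endloop
endfacet
facet normal 0.533 0.638 -0.556
outer loop
vertex 3.925 2.245 2.076
vertex 3.43 2.894 2.346
vertex 4.157 2.528 2.623
endloop
endfacet
facet normal 0.769 -0.639 0.004
outer loop
vertex 3.925 2.245 2.076
vertex 4.157 2.528 2.623
vertex 2.865 0.976 3.184
endloop
endfacet
facet normal 0.769 -0.639 0.005
outer loop
vertex 2.865 0.976 3.184
vertex 4.157 2.528 2.623
vertex 3.097 1.26 3.731
endloop
endfacet
facet normal -0.533 -0.637 0.557
outer loop
vertex 2.865 0.976 3.184
vertex 3.097 1.26 3.731
vertex 2.37 1.626 3.454
endloop
endfacet
facet normal -0.552 0.246 -0.797
outer loop
vertex -0.315 -3.249 2.841
vertex 0.346 -2.041 2.757
vertex 0.238 -3.586 2.354
endloop
endfacet
facet normal -0.480 -0.875 0.061
outer loop
vertex 0.894 -3.879 3.303
vertex -0.315 -3.249 2.841
vertex 0.238 -3.586 2.354
endloop
endfacet
facet normal -0.552 0.246 -0.797
outer loop
vertex 0.238 -3.586 2.354
vertex 0.346 -2.041 2.757
vertex 0.899 -2.378 2.27
endloop
endfacet
facet normal 0.683 -0.416 -0.601
outer loop
vertex 0.899 -2.378 2.27
vertex 0.894 -3.879 3.303
vertex 0.238 -3.586 2.354
endloop
endfacet
facet normal -0.683 0.416 0.601
outer loop
vertex -0.315 -3.249 2.841
vertex 1.002 -2.334 3.706
vertex 0.346 -2.041 2.757
endloop
endfacet
facet normal -0.480 -0.875 0.061
outer loop
vertex 0.341 -3.542 3.79
vertex -0.315 -3.249 2.841
vertex 0.894 -3.879 3.303
endloop
endfacet
facet normal -0.683 0.416 0.601
outer loop
vertex 0.341 -3.542 3.79
vertex 1.002 -2.334 3.706
vertex -0.315 -3.249 2.841
endloop
endfacet
facet normal 0.480 0.875 -0.061
outer loop
vertex 0.346 -2.041 2.757
vertex 1.002 -2.334 3.706
vertex 0.899 -2.378 2.27
endloop
endfacet
facet normal 0.683 -0.416 -0.601
outer loop
vertex 1.555 -2.671 3.219
vertex 0.894 -3.879 3.303
vertex 0.899 -2.378 2.27
endloop
endfacet
facet normal 0.480 0.875 -0.061
outer loop
vertex 0.899 -2.378 2.27
vertex 1.002 -2.334 3.706
vertex 1.555 -2.671 3.219
endloop
endfacet
facet normal 0.552 -0.246 0.797
outer loop
vertex 1.555 -2.671 3.219
vertex 0.341 -3.542 3.79
vertex 0.894 -3.879 3.303
endloop
endfacet
facet normal 0.552 -0.246 0.797
outer loop
vertex 1.002 -2.334 3.706
vertex 0.341 -3.542 3.79
vertex 1.555 -2.671 3.219
endloop
endfacet

endsolid


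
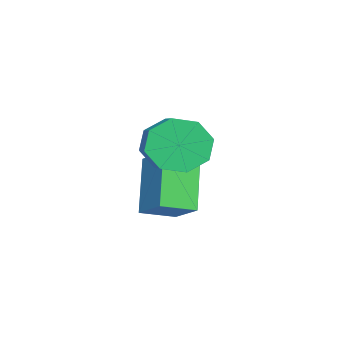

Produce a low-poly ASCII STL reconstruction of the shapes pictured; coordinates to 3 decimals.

solid 
facet normal -0.877 -0.349 -0.330
outer loop
vertex 0.584 -0.28 -1.965
vertex 0.122 0.145 -1.187
vertex 0.356 0.435 -2.115
endloop
endfacet
facet normal 0.377 -0.073 -0.923
outer loop
vertex 0.584 -0.28 -1.965
vertex 0.356 0.435 -2.115
vertex 2.32 0.41 -1.311
endloop
endfacet
facet normal 0.377 -0.074 -0.923
outer loop
vertex 2.32 0.41 -1.311
vertex 0.356 0.435 -2.115
vertex 2.093 1.125 -1.461
endloop
endfacet
facet normal 0.877 0.348 0.331
outer loop
vertex 2.32 0.41 -1.311
vertex 2.093 1.125 -1.461
vertex 1.858 0.835 -0.533
endloop
endfacet
facet normal -0.877 -0.349 -0.330
outer loop
vertex 0.356 0.435 -2.115
vertex 0.122 0.145 -1.187
vertex -0.009 0.98 -1.721
endloop
endfacet
facet normal 0.056 0.609 -0.791
outer loop
vertex 0.356 0.435 -2.115
vertex -0.009 0.98 -1.721
vertex 2.093 1.125 -1.461
endloop
endfacet
facet normal 0.056 0.609 -0.791
outer loop
vertex 2.093 1.125 -1.461
vertex -0.009 0.98 -1.721
vertex 1.728 1.67 -1.067
endloop
endfacet
facet normal 0.877 0.348 0.331
outer loop
vertex 2.093 1.125 -1.461
vertex 1.728 1.67 -1.067
vertex 1.858 0.835 -0.533
endloop
endfacet
facet normal -0.877 -0.349 -0.331
outer loop
vertex -0.009 0.98 -1.721
vertex 0.122 0.145 -1.187
vertex -0.298 1.036 -1.014
endloop
endfacet
facet normal -0.298 0.934 -0.196
outer loop
vertex -0.009 0.98 -1.721
vertex -0.298 1.036 -1.014
vertex 1.728 1.67 -1.067
endloop
endfacet
facet normal -0.298 0.934 -0.196
outer loop
vertex 1.728 1.67 -1.067
vertex -0.298 1.036 -1.014
vertex 1.439 1.726 -0.36
endloop
endfacet
facet normal 0.877 0.348 0.331
outer loop
vertex 1.728 1.67 -1.067
vertex 1.439 1.726 -0.36
vertex 1.858 0.835 -0.533
endloop
endfacet
facet normal -0.877 -0.349 -0.330
outer loop
vertex -0.298 1.036 -1.014
vertex 0.122 0.145 -1.187
vertex -0.34 0.57 -0.409
endloop
endfacet
facet normal -0.477 0.712 0.515
outer loop
vertex -0.298 1.036 -1.014
vertex -0.34 0.57 -0.409
vertex 1.439 1.726 -0.36
endloop
endfacet
facet normal -0.477 0.712 0.515
outer loop
vertex 1.439 1.726 -0.36
vertex -0.34 0.57 -0.409
vertex 1.396 1.26 0.245
endloop
endfacet
facet normal 0.877 0.348 0.331
outer loop
vertex 1.439 1.726 -0.36
vertex 1.396 1.26 0.245
vertex 1.858 0.835 -0.533
endloop
endfacet
facet normal -0.877 -0.348 -0.331
outer loop
vertex -0.34 0.57 -0.409
vertex 0.122 0.145 -1.187
vertex -0.113 -0.145 -0.259
endloop
endfacet
facet normal -0.377 0.074 0.923
outer loop
vertex -0.34 0.57 -0.409
vertex -0.113 -0.145 -0.259
vertex 1.396 1.26 0.245
endloop
endfacet
facet normal -0.377 0.074 0.923
outer loop
vertex 1.396 1.26 0.245
vertex -0.113 -0.145 -0.259
vertex 1.624 0.545 0.395
endloop
endfacet
facet normal 0.877 0.349 0.330
outer loop
vertex 1.396 1.26 0.245
vertex 1.624 0.545 0.395
vertex 1.858 0.835 -0.533
endloop
endfacet
facet normal -0.877 -0.348 -0.331
outer loop
vertex -0.113 -0.145 -0.259
vertex 0.122 0.145 -1.187
vertex 0.252 -0.69 -0.653
endloop
endfacet
facet normal -0.056 -0.609 0.791
outer loop
vertex -0.113 -0.145 -0.259
vertex 0.252 -0.69 -0.653
vertex 1.624 0.545 0.395
endloop
endfacet
facet normal -0.056 -0.609 0.791
outer loop
vertex 1.624 0.545 0.395
vertex 0.252 -0.69 -0.653
vertex 1.989 -0.0 0.001
endloop
endfacet
facet normal 0.877 0.349 0.330
outer loop
vertex 1.624 0.545 0.395
vertex 1.989 -0.0 0.001
vertex 1.858 0.835 -0.533
endloop
endfacet
facet normal -0.877 -0.348 -0.331
outer loop
vertex 0.252 -0.69 -0.653
vertex 0.122 0.145 -1.187
vertex 0.541 -0.746 -1.36
endloop
endfacet
facet normal 0.298 -0.934 0.196
outer loop
vertex 0.252 -0.69 -0.653
vertex 0.541 -0.746 -1.36
vertex 1.989 -0.0 0.001
endloop
endfacet
facet normal 0.298 -0.934 0.196
outer loop
vertex 1.989 -0.0 0.001
vertex 0.541 -0.746 -1.36
vertex 2.278 -0.056 -0.706
endloop
endfacet
facet normal 0.877 0.349 0.331
outer loop
vertex 1.989 -0.0 0.001
vertex 2.278 -0.056 -0.706
vertex 1.858 0.835 -0.533
endloop
endfacet
facet normal -0.877 -0.348 -0.331
outer loop
vertex 0.541 -0.746 -1.36
vertex 0.122 0.145 -1.187
vertex 0.584 -0.28 -1.965
endloop
endfacet
facet normal 0.477 -0.712 -0.515
outer loop
vertex 0.541 -0.746 -1.36
vertex 0.584 -0.28 -1.965
vertex 2.278 -0.056 -0.706
endloop
endfacet
facet normal 0.477 -0.712 -0.515
outer loop
vertex 2.278 -0.056 -0.706
vertex 0.584 -0.28 -1.965
vertex 2.32 0.41 -1.311
endloop
endfacet
facet normal 0.877 0.349 0.330
outer loop
vertex 2.278 -0.056 -0.706
vertex 2.32 0.41 -1.311
vertex 1.858 0.835 -0.533
endloop
endfacet
facet normal -0.560 -0.113 0.821
outer loop
vertex -0.339 -0.273 -1.651
vertex -1.025 0.665 -1.989
vertex -1.228 -1.187 -2.383
endloop
endfacet
facet normal 0.567 -0.775 0.279
outer loop
vertex -0.035 -0.945 -4.131
vertex -0.339 -0.273 -1.651
vertex -1.228 -1.187 -2.383
endloop
endfacet
facet normal -0.560 -0.113 0.821
outer loop
vertex -1.228 -1.187 -2.383
vertex -1.025 0.665 -1.989
vertex -1.913 -0.249 -2.721
endloop
endfacet
facet normal -0.605 -0.621 -0.499
outer loop
vertex -1.913 -0.249 -2.721
vertex -0.035 -0.945 -4.131
vertex -1.228 -1.187 -2.383
endloop
endfacet
facet normal 0.604 0.622 0.498
outer loop
vertex -0.339 -0.273 -1.651
vertex 0.168 0.907 -3.737
vertex -1.025 0.665 -1.989
endloop
endfacet
facet normal 0.567 -0.775 0.279
outer loop
vertex 0.853 -0.031 -3.399
vertex -0.339 -0.273 -1.651
vertex -0.035 -0.945 -4.131
endloop
endfacet
facet normal 0.605 0.621 0.498
outer loop
vertex 0.853 -0.031 -3.399
vertex 0.168 0.907 -3.737
vertex -0.339 -0.273 -1.651
endloop
endfacet
facet normal -0.567 0.775 -0.280
outer loop
vertex -1.025 0.665 -1.989
vertex 0.168 0.907 -3.737
vertex -1.913 -0.249 -2.721
endloop
endfacet
facet normal -0.604 -0.622 -0.498
outer loop
vertex -0.721 -0.007 -4.469
vertex -0.035 -0.945 -4.131
vertex -1.913 -0.249 -2.721
endloop
endfacet
facet normal -0.567 0.775 -0.279
outer loop
vertex -1.913 -0.249 -2.721
vertex 0.168 0.907 -3.737
vertex -0.721 -0.007 -4.469
endloop
endfacet
facet normal 0.560 0.114 -0.821
outer loop
vertex -0.721 -0.007 -4.469
vertex 0.853 -0.031 -3.399
vertex -0.035 -0.945 -4.131
endloop
endfacet
facet normal 0.560 0.113 -0.821
outer loop
vertex 0.168 0.907 -3.737
vertex 0.853 -0.031 -3.399
vertex -0.721 -0.007 -4.469
endloop
endfacet

endsolid


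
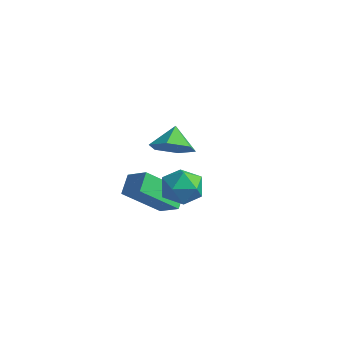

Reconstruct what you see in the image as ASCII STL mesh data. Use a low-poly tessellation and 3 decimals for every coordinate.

solid 
facet normal -0.858 -0.064 -0.510
outer loop
vertex -0.425 -1.621 -3.142
vertex -0.805 -0.888 -2.595
vertex 0.29 -0.222 -4.521
endloop
endfacet
facet normal 0.384 -0.740 -0.552
outer loop
vertex 1.225 -0.152 -3.965
vertex -0.425 -1.621 -3.142
vertex 0.29 -0.222 -4.521
endloop
endfacet
facet normal -0.858 -0.064 -0.510
outer loop
vertex 0.29 -0.222 -4.521
vertex -0.805 -0.888 -2.595
vertex -0.09 0.511 -3.974
endloop
endfacet
facet normal 0.342 0.669 -0.659
outer loop
vertex -0.09 0.511 -3.974
vertex 1.225 -0.152 -3.965
vertex 0.29 -0.222 -4.521
endloop
endfacet
facet normal -0.342 -0.669 0.659
outer loop
vertex -0.425 -1.621 -3.142
vertex 0.13 -0.818 -2.039
vertex -0.805 -0.888 -2.595
endloop
endfacet
facet normal 0.384 -0.740 -0.552
outer loop
vertex 0.51 -1.551 -2.586
vertex -0.425 -1.621 -3.142
vertex 1.225 -0.152 -3.965
endloop
endfacet
facet normal -0.342 -0.669 0.659
outer loop
vertex 0.51 -1.551 -2.586
vertex 0.13 -0.818 -2.039
vertex -0.425 -1.621 -3.142
endloop
endfacet
facet normal -0.384 0.740 0.552
outer loop
vertex -0.805 -0.888 -2.595
vertex 0.13 -0.818 -2.039
vertex -0.09 0.511 -3.974
endloop
endfacet
facet normal 0.342 0.669 -0.659
outer loop
vertex 0.845 0.581 -3.418
vertex 1.225 -0.152 -3.965
vertex -0.09 0.511 -3.974
endloop
endfacet
facet normal -0.384 0.740 0.552
outer loop
vertex -0.09 0.511 -3.974
vertex 0.13 -0.818 -2.039
vertex 0.845 0.581 -3.418
endloop
endfacet
facet normal 0.858 0.064 0.510
outer loop
vertex 0.845 0.581 -3.418
vertex 0.51 -1.551 -2.586
vertex 1.225 -0.152 -3.965
endloop
endfacet
facet normal 0.858 0.064 0.510
outer loop
vertex 0.13 -0.818 -2.039
vertex 0.51 -1.551 -2.586
vertex 0.845 0.581 -3.418
endloop
endfacet
facet normal -0.218 0.948 0.232
outer loop
vertex 2.402 -0.667 -1.71
vertex 2.077 -0.94 -0.9
vertex 2.96 -0.716 -0.987
endloop
endfacet
facet normal 0.346 0.916 -0.205
outer loop
vertex 2.402 -0.667 -1.71
vertex 2.96 -0.716 -0.987
vertex 3.246 -1.007 -1.806
endloop
endfacet
facet normal 0.143 0.581 -0.801
outer loop
vertex 2.402 -0.667 -1.71
vertex 3.246 -1.007 -1.806
vertex 2.539 -1.411 -2.225
endloop
endfacet
facet normal -0.545 0.407 -0.733
outer loop
vertex 2.402 -0.667 -1.71
vertex 2.539 -1.411 -2.225
vertex 1.817 -1.37 -1.665
endloop
endfacet
facet normal -0.768 0.633 -0.095
outer loop
vertex 2.402 -0.667 -1.71
vertex 1.817 -1.37 -1.665
vertex 2.077 -0.94 -0.9
endloop
endfacet
facet normal 0.847 0.519 0.112
outer loop
vertex 3.246 -1.007 -1.806
vertex 2.96 -0.716 -0.987
vertex 3.443 -1.49 -1.055
endloop
endfacet
facet normal -0.064 0.570 0.819
outer loop
vertex 2.96 -0.716 -0.987
vertex 2.077 -0.94 -0.9
vertex 2.721 -1.449 -0.495
endloop
endfacet
facet normal -0.955 0.061 0.290
outer loop
vertex 2.077 -0.94 -0.9
vertex 1.817 -1.37 -1.665
vertex 2.014 -1.853 -0.914
endloop
endfacet
facet normal -0.594 -0.306 -0.744
outer loop
vertex 1.817 -1.37 -1.665
vertex 2.539 -1.411 -2.225
vertex 2.3 -2.144 -1.733
endloop
endfacet
facet normal 0.519 -0.023 -0.854
outer loop
vertex 2.539 -1.411 -2.225
vertex 3.246 -1.007 -1.806
vertex 3.183 -1.92 -1.82
endloop
endfacet
facet normal 0.545 -0.407 0.733
outer loop
vertex 2.858 -2.193 -1.01
vertex 3.443 -1.49 -1.055
vertex 2.721 -1.449 -0.495
endloop
endfacet
facet normal -0.143 -0.581 0.801
outer loop
vertex 2.858 -2.193 -1.01
vertex 2.721 -1.449 -0.495
vertex 2.014 -1.853 -0.914
endloop
endfacet
facet normal -0.346 -0.916 0.205
outer loop
vertex 2.858 -2.193 -1.01
vertex 2.014 -1.853 -0.914
vertex 2.3 -2.144 -1.733
endloop
endfacet
facet normal 0.218 -0.948 -0.232
outer loop
vertex 2.858 -2.193 -1.01
vertex 2.3 -2.144 -1.733
vertex 3.183 -1.92 -1.82
endloop
endfacet
facet normal 0.768 -0.633 0.095
outer loop
vertex 2.858 -2.193 -1.01
vertex 3.183 -1.92 -1.82
vertex 3.443 -1.49 -1.055
endloop
endfacet
facet normal 0.594 0.306 0.744
outer loop
vertex 2.721 -1.449 -0.495
vertex 3.443 -1.49 -1.055
vertex 2.96 -0.716 -0.987
endloop
endfacet
facet normal -0.519 0.023 0.854
outer loop
vertex 2.014 -1.853 -0.914
vertex 2.721 -1.449 -0.495
vertex 2.077 -0.94 -0.9
endloop
endfacet
facet normal -0.847 -0.519 -0.112
outer loop
vertex 2.3 -2.144 -1.733
vertex 2.014 -1.853 -0.914
vertex 1.817 -1.37 -1.665
endloop
endfacet
facet normal 0.064 -0.570 -0.819
outer loop
vertex 3.183 -1.92 -1.82
vertex 2.3 -2.144 -1.733
vertex 2.539 -1.411 -2.225
endloop
endfacet
facet normal 0.955 -0.061 -0.290
outer loop
vertex 3.443 -1.49 -1.055
vertex 3.183 -1.92 -1.82
vertex 3.246 -1.007 -1.806
endloop
endfacet
facet normal 0.419 -0.598 -0.683
outer loop
vertex -1.61 3.809 -3.866
vertex -2.223 3.057 -3.583
vertex -2.508 3.692 -4.314
endloop
endfacet
facet normal -0.100 0.993 -0.059
outer loop
vertex -1.61 3.809 -3.866
vertex -2.508 3.692 -4.314
vertex -2.717 3.763 -2.777
endloop
endfacet
facet normal 0.418 -0.599 -0.683
outer loop
vertex -2.508 3.692 -4.314
vertex -2.223 3.057 -3.583
vertex -3.121 2.941 -4.031
endloop
endfacet
facet normal -0.792 0.595 -0.135
outer loop
vertex -2.508 3.692 -4.314
vertex -3.121 2.941 -4.031
vertex -2.717 3.763 -2.777
endloop
endfacet
facet normal 0.418 -0.598 -0.684
outer loop
vertex -3.121 2.941 -4.031
vertex -2.223 3.057 -3.583
vertex -2.835 2.305 -3.3
endloop
endfacet
facet normal -0.942 -0.043 0.332
outer loop
vertex -3.121 2.941 -4.031
vertex -2.835 2.305 -3.3
vertex -2.717 3.763 -2.777
endloop
endfacet
facet normal 0.419 -0.598 -0.683
outer loop
vertex -2.835 2.305 -3.3
vertex -2.223 3.057 -3.583
vertex -1.938 2.421 -2.852
endloop
endfacet
facet normal -0.400 -0.281 0.873
outer loop
vertex -2.835 2.305 -3.3
vertex -1.938 2.421 -2.852
vertex -2.717 3.763 -2.777
endloop
endfacet
facet normal 0.418 -0.598 -0.684
outer loop
vertex -1.938 2.421 -2.852
vertex -2.223 3.057 -3.583
vertex -1.325 3.173 -3.135
endloop
endfacet
facet normal 0.294 0.118 0.949
outer loop
vertex -1.938 2.421 -2.852
vertex -1.325 3.173 -3.135
vertex -2.717 3.763 -2.777
endloop
endfacet
facet normal 0.418 -0.598 -0.684
outer loop
vertex -1.325 3.173 -3.135
vertex -2.223 3.057 -3.583
vertex -1.61 3.809 -3.866
endloop
endfacet
facet normal 0.444 0.754 0.483
outer loop
vertex -1.325 3.173 -3.135
vertex -1.61 3.809 -3.866
vertex -2.717 3.763 -2.777
endloop
endfacet

endsolid


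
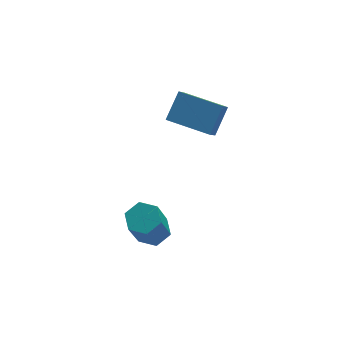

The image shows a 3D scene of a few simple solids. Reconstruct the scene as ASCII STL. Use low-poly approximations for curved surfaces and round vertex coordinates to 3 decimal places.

solid 
facet normal 0.299 0.365 -0.882
outer loop
vertex -2.659 -0.523 -3.814
vertex -3.208 -0.058 -3.808
vertex -2.577 0.128 -3.517
endloop
endfacet
facet normal 0.947 -0.224 0.229
outer loop
vertex -2.659 -0.523 -3.814
vertex -2.577 0.128 -3.517
vertex -3.302 -1.307 -1.918
endloop
endfacet
facet normal 0.947 -0.224 0.229
outer loop
vertex -3.302 -1.307 -1.918
vertex -2.577 0.128 -3.517
vertex -3.22 -0.656 -1.621
endloop
endfacet
facet normal -0.299 -0.365 0.882
outer loop
vertex -3.302 -1.307 -1.918
vertex -3.22 -0.656 -1.621
vertex -3.852 -0.842 -1.912
endloop
endfacet
facet normal 0.299 0.365 -0.882
outer loop
vertex -2.577 0.128 -3.517
vertex -3.208 -0.058 -3.808
vertex -3.126 0.593 -3.511
endloop
endfacet
facet normal 0.573 0.670 0.472
outer loop
vertex -2.577 0.128 -3.517
vertex -3.126 0.593 -3.511
vertex -3.22 -0.656 -1.621
endloop
endfacet
facet normal 0.572 0.671 0.472
outer loop
vertex -3.22 -0.656 -1.621
vertex -3.126 0.593 -3.511
vertex -3.77 -0.191 -1.615
endloop
endfacet
facet normal -0.299 -0.365 0.882
outer loop
vertex -3.22 -0.656 -1.621
vertex -3.77 -0.191 -1.615
vertex -3.852 -0.842 -1.912
endloop
endfacet
facet normal 0.299 0.365 -0.882
outer loop
vertex -3.126 0.593 -3.511
vertex -3.208 -0.058 -3.808
vertex -3.758 0.407 -3.802
endloop
endfacet
facet normal -0.375 0.895 0.243
outer loop
vertex -3.126 0.593 -3.511
vertex -3.758 0.407 -3.802
vertex -3.77 -0.191 -1.615
endloop
endfacet
facet normal -0.376 0.895 0.243
outer loop
vertex -3.77 -0.191 -1.615
vertex -3.758 0.407 -3.802
vertex -4.401 -0.377 -1.906
endloop
endfacet
facet normal -0.299 -0.365 0.882
outer loop
vertex -3.77 -0.191 -1.615
vertex -4.401 -0.377 -1.906
vertex -3.852 -0.842 -1.912
endloop
endfacet
facet normal 0.299 0.365 -0.882
outer loop
vertex -3.758 0.407 -3.802
vertex -3.208 -0.058 -3.808
vertex -3.84 -0.244 -4.099
endloop
endfacet
facet normal -0.947 0.224 -0.229
outer loop
vertex -3.758 0.407 -3.802
vertex -3.84 -0.244 -4.099
vertex -4.401 -0.377 -1.906
endloop
endfacet
facet normal -0.947 0.224 -0.229
outer loop
vertex -4.401 -0.377 -1.906
vertex -3.84 -0.244 -4.099
vertex -4.483 -1.028 -2.203
endloop
endfacet
facet normal -0.299 -0.365 0.882
outer loop
vertex -4.401 -0.377 -1.906
vertex -4.483 -1.028 -2.203
vertex -3.852 -0.842 -1.912
endloop
endfacet
facet normal 0.299 0.365 -0.882
outer loop
vertex -3.84 -0.244 -4.099
vertex -3.208 -0.058 -3.808
vertex -3.29 -0.709 -4.105
endloop
endfacet
facet normal -0.572 -0.671 -0.472
outer loop
vertex -3.84 -0.244 -4.099
vertex -3.29 -0.709 -4.105
vertex -4.483 -1.028 -2.203
endloop
endfacet
facet normal -0.573 -0.670 -0.472
outer loop
vertex -4.483 -1.028 -2.203
vertex -3.29 -0.709 -4.105
vertex -3.934 -1.493 -2.209
endloop
endfacet
facet normal -0.299 -0.365 0.882
outer loop
vertex -4.483 -1.028 -2.203
vertex -3.934 -1.493 -2.209
vertex -3.852 -0.842 -1.912
endloop
endfacet
facet normal 0.299 0.365 -0.882
outer loop
vertex -3.29 -0.709 -4.105
vertex -3.208 -0.058 -3.808
vertex -2.659 -0.523 -3.814
endloop
endfacet
facet normal 0.375 -0.895 -0.242
outer loop
vertex -3.29 -0.709 -4.105
vertex -2.659 -0.523 -3.814
vertex -3.934 -1.493 -2.209
endloop
endfacet
facet normal 0.375 -0.895 -0.243
outer loop
vertex -3.934 -1.493 -2.209
vertex -2.659 -0.523 -3.814
vertex -3.302 -1.307 -1.918
endloop
endfacet
facet normal -0.299 -0.365 0.882
outer loop
vertex -3.934 -1.493 -2.209
vertex -3.302 -1.307 -1.918
vertex -3.852 -0.842 -1.912
endloop
endfacet
facet normal -0.412 -0.554 0.724
outer loop
vertex 0.764 3.016 -0.312
vertex -0.583 4.295 -0.1
vertex -0.006 2.361 -1.251
endloop
endfacet
facet normal 0.721 -0.684 -0.114
outer loop
vertex 0.443 2.965 -2.04
vertex 0.764 3.016 -0.312
vertex -0.006 2.361 -1.251
endloop
endfacet
facet normal -0.412 -0.554 0.724
outer loop
vertex -0.006 2.361 -1.251
vertex -0.583 4.295 -0.1
vertex -1.353 3.641 -1.039
endloop
endfacet
facet normal -0.558 -0.474 -0.681
outer loop
vertex -1.353 3.641 -1.039
vertex 0.443 2.965 -2.04
vertex -0.006 2.361 -1.251
endloop
endfacet
facet normal 0.558 0.475 0.681
outer loop
vertex 0.764 3.016 -0.312
vertex -0.134 4.899 -0.889
vertex -0.583 4.295 -0.1
endloop
endfacet
facet normal 0.720 -0.685 -0.114
outer loop
vertex 1.213 3.619 -1.101
vertex 0.764 3.016 -0.312
vertex 0.443 2.965 -2.04
endloop
endfacet
facet normal 0.558 0.475 0.680
outer loop
vertex 1.213 3.619 -1.101
vertex -0.134 4.899 -0.889
vertex 0.764 3.016 -0.312
endloop
endfacet
facet normal -0.720 0.684 0.114
outer loop
vertex -0.583 4.295 -0.1
vertex -0.134 4.899 -0.889
vertex -1.353 3.641 -1.039
endloop
endfacet
facet normal -0.558 -0.475 -0.681
outer loop
vertex -0.904 4.244 -1.828
vertex 0.443 2.965 -2.04
vertex -1.353 3.641 -1.039
endloop
endfacet
facet normal -0.720 0.684 0.113
outer loop
vertex -1.353 3.641 -1.039
vertex -0.134 4.899 -0.889
vertex -0.904 4.244 -1.828
endloop
endfacet
facet normal 0.412 0.554 -0.724
outer loop
vertex -0.904 4.244 -1.828
vertex 1.213 3.619 -1.101
vertex 0.443 2.965 -2.04
endloop
endfacet
facet normal 0.412 0.553 -0.724
outer loop
vertex -0.134 4.899 -0.889
vertex 1.213 3.619 -1.101
vertex -0.904 4.244 -1.828
endloop
endfacet

endsolid


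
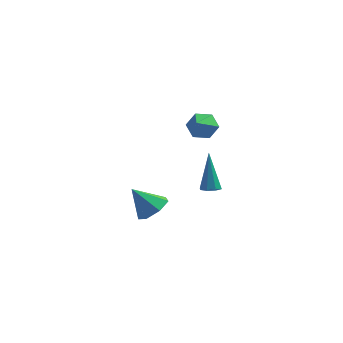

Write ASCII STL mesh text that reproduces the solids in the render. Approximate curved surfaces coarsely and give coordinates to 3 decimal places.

solid 
facet normal 0.649 0.051 -0.759
outer loop
vertex -0.341 1.053 -2.609
vertex -1.071 0.952 -3.24
vertex -0.701 1.768 -2.869
endloop
endfacet
facet normal 0.254 0.441 0.861
outer loop
vertex -0.341 1.053 -2.609
vertex -0.701 1.768 -2.869
vertex -2.149 0.868 -1.98
endloop
endfacet
facet normal 0.649 0.051 -0.759
outer loop
vertex -0.701 1.768 -2.869
vertex -1.071 0.952 -3.24
vertex -1.34 1.869 -3.408
endloop
endfacet
facet normal -0.250 0.854 0.457
outer loop
vertex -0.701 1.768 -2.869
vertex -1.34 1.869 -3.408
vertex -2.149 0.868 -1.98
endloop
endfacet
facet normal 0.649 0.051 -0.759
outer loop
vertex -1.34 1.869 -3.408
vertex -1.071 0.952 -3.24
vertex -1.776 1.28 -3.821
endloop
endfacet
facet normal -0.795 0.606 -0.025
outer loop
vertex -1.34 1.869 -3.408
vertex -1.776 1.28 -3.821
vertex -2.149 0.868 -1.98
endloop
endfacet
facet normal 0.649 0.050 -0.759
outer loop
vertex -1.776 1.28 -3.821
vertex -1.071 0.952 -3.24
vertex -1.682 0.444 -3.796
endloop
endfacet
facet normal -0.968 -0.116 -0.222
outer loop
vertex -1.776 1.28 -3.821
vertex -1.682 0.444 -3.796
vertex -2.149 0.868 -1.98
endloop
endfacet
facet normal 0.649 0.051 -0.759
outer loop
vertex -1.682 0.444 -3.796
vertex -1.071 0.952 -3.24
vertex -1.128 -0.009 -3.353
endloop
endfacet
facet normal -0.640 -0.768 0.015
outer loop
vertex -1.682 0.444 -3.796
vertex -1.128 -0.009 -3.353
vertex -2.149 0.868 -1.98
endloop
endfacet
facet normal 0.649 0.051 -0.759
outer loop
vertex -1.128 -0.009 -3.353
vertex -1.071 0.952 -3.24
vertex -0.531 0.262 -2.825
endloop
endfacet
facet normal -0.058 -0.860 0.507
outer loop
vertex -1.128 -0.009 -3.353
vertex -0.531 0.262 -2.825
vertex -2.149 0.868 -1.98
endloop
endfacet
facet normal 0.649 0.051 -0.759
outer loop
vertex -0.531 0.262 -2.825
vertex -1.071 0.952 -3.24
vertex -0.341 1.053 -2.609
endloop
endfacet
facet normal 0.340 -0.323 0.883
outer loop
vertex -0.531 0.262 -2.825
vertex -0.341 1.053 -2.609
vertex -2.149 0.868 -1.98
endloop
endfacet
facet normal -0.085 0.808 -0.583
outer loop
vertex 2.14 1.17 3.05
vertex 1.346 1.076 3.036
vertex 1.686 1.523 3.605
endloop
endfacet
facet normal 0.800 0.100 0.591
outer loop
vertex 2.14 1.17 3.05
vertex 1.686 1.523 3.605
vertex 1.514 -0.516 4.184
endloop
endfacet
facet normal -0.085 0.808 -0.584
outer loop
vertex 1.686 1.523 3.605
vertex 1.346 1.076 3.036
vertex 0.891 1.429 3.591
endloop
endfacet
facet normal -0.050 0.277 0.960
outer loop
vertex 1.686 1.523 3.605
vertex 0.891 1.429 3.591
vertex 1.514 -0.516 4.184
endloop
endfacet
facet normal -0.085 0.808 -0.583
outer loop
vertex 0.891 1.429 3.591
vertex 1.346 1.076 3.036
vertex 0.552 0.982 3.021
endloop
endfacet
facet normal -0.822 -0.092 0.561
outer loop
vertex 0.891 1.429 3.591
vertex 0.552 0.982 3.021
vertex 1.514 -0.516 4.184
endloop
endfacet
facet normal -0.085 0.808 -0.583
outer loop
vertex 0.552 0.982 3.021
vertex 1.346 1.076 3.036
vertex 1.007 0.629 2.466
endloop
endfacet
facet normal -0.744 -0.637 -0.205
outer loop
vertex 0.552 0.982 3.021
vertex 1.007 0.629 2.466
vertex 1.514 -0.516 4.184
endloop
endfacet
facet normal -0.085 0.808 -0.583
outer loop
vertex 1.007 0.629 2.466
vertex 1.346 1.076 3.036
vertex 1.801 0.723 2.48
endloop
endfacet
facet normal 0.106 -0.813 -0.573
outer loop
vertex 1.007 0.629 2.466
vertex 1.801 0.723 2.48
vertex 1.514 -0.516 4.184
endloop
endfacet
facet normal -0.085 0.808 -0.583
outer loop
vertex 1.801 0.723 2.48
vertex 1.346 1.076 3.036
vertex 2.14 1.17 3.05
endloop
endfacet
facet normal 0.879 -0.444 -0.175
outer loop
vertex 1.801 0.723 2.48
vertex 2.14 1.17 3.05
vertex 1.514 -0.516 4.184
endloop
endfacet
facet normal 0.144 -0.330 -0.933
outer loop
vertex 2.478 0.511 -0.835
vertex 1.936 0.521 -0.922
vertex 2.347 0.881 -0.986
endloop
endfacet
facet normal 0.882 0.408 0.235
outer loop
vertex 2.478 0.511 -0.835
vertex 2.347 0.881 -0.986
vertex 1.624 1.239 1.102
endloop
endfacet
facet normal 0.144 -0.330 -0.933
outer loop
vertex 2.347 0.881 -0.986
vertex 1.936 0.521 -0.922
vertex 1.974 1.04 -1.1
endloop
endfacet
facet normal 0.397 0.918 -0.020
outer loop
vertex 2.347 0.881 -0.986
vertex 1.974 1.04 -1.1
vertex 1.624 1.239 1.102
endloop
endfacet
facet normal 0.144 -0.330 -0.933
outer loop
vertex 1.974 1.04 -1.1
vertex 1.936 0.521 -0.922
vertex 1.579 0.896 -1.11
endloop
endfacet
facet normal -0.336 0.932 -0.138
outer loop
vertex 1.974 1.04 -1.1
vertex 1.579 0.896 -1.11
vertex 1.624 1.239 1.102
endloop
endfacet
facet normal 0.143 -0.332 -0.933
outer loop
vertex 1.579 0.896 -1.11
vertex 1.936 0.521 -0.922
vertex 1.393 0.532 -1.009
endloop
endfacet
facet normal -0.895 0.443 -0.051
outer loop
vertex 1.579 0.896 -1.11
vertex 1.393 0.532 -1.009
vertex 1.624 1.239 1.102
endloop
endfacet
facet normal 0.143 -0.330 -0.933
outer loop
vertex 1.393 0.532 -1.009
vertex 1.936 0.521 -0.922
vertex 1.524 0.162 -0.858
endloop
endfacet
facet normal -0.947 -0.258 0.190
outer loop
vertex 1.393 0.532 -1.009
vertex 1.524 0.162 -0.858
vertex 1.624 1.239 1.102
endloop
endfacet
facet normal 0.143 -0.331 -0.933
outer loop
vertex 1.524 0.162 -0.858
vertex 1.936 0.521 -0.922
vertex 1.897 0.002 -0.744
endloop
endfacet
facet normal -0.464 -0.766 0.445
outer loop
vertex 1.524 0.162 -0.858
vertex 1.897 0.002 -0.744
vertex 1.624 1.239 1.102
endloop
endfacet
facet normal 0.143 -0.331 -0.933
outer loop
vertex 1.897 0.002 -0.744
vertex 1.936 0.521 -0.922
vertex 2.292 0.147 -0.735
endloop
endfacet
facet normal 0.273 -0.780 0.563
outer loop
vertex 1.897 0.002 -0.744
vertex 2.292 0.147 -0.735
vertex 1.624 1.239 1.102
endloop
endfacet
facet normal 0.144 -0.330 -0.933
outer loop
vertex 2.292 0.147 -0.735
vertex 1.936 0.521 -0.922
vertex 2.478 0.511 -0.835
endloop
endfacet
facet normal 0.829 -0.293 0.476
outer loop
vertex 2.292 0.147 -0.735
vertex 2.478 0.511 -0.835
vertex 1.624 1.239 1.102
endloop
endfacet

endsolid


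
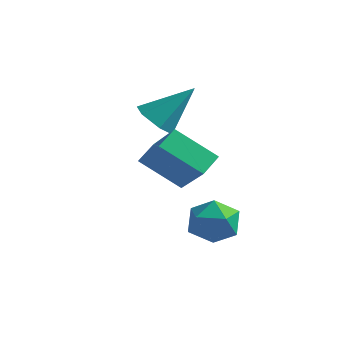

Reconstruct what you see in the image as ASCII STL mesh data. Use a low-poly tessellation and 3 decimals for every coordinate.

solid 
facet normal 0.068 0.677 0.733
outer loop
vertex -0.49 -0.108 -3.282
vertex -0.171 -0.786 -2.686
vertex 0.449 -0.279 -3.211
endloop
endfacet
facet normal 0.171 0.981 0.096
outer loop
vertex -0.49 -0.108 -3.282
vertex 0.449 -0.279 -3.211
vertex 0.054 -0.126 -4.069
endloop
endfacet
facet normal -0.409 0.861 -0.302
outer loop
vertex -0.49 -0.108 -3.282
vertex 0.054 -0.126 -4.069
vertex -0.81 -0.538 -4.075
endloop
endfacet
facet normal -0.871 0.484 0.089
outer loop
vertex -0.49 -0.108 -3.282
vertex -0.81 -0.538 -4.075
vertex -0.949 -0.945 -3.22
endloop
endfacet
facet normal -0.576 0.370 0.729
outer loop
vertex -0.49 -0.108 -3.282
vertex -0.949 -0.945 -3.22
vertex -0.171 -0.786 -2.686
endloop
endfacet
facet normal 0.724 0.654 -0.217
outer loop
vertex 0.054 -0.126 -4.069
vertex 0.449 -0.279 -3.211
vertex 0.709 -0.815 -3.96
endloop
endfacet
facet normal 0.557 0.163 0.815
outer loop
vertex 0.449 -0.279 -3.211
vertex -0.171 -0.786 -2.686
vertex 0.57 -1.222 -3.105
endloop
endfacet
facet normal -0.486 -0.334 0.808
outer loop
vertex -0.171 -0.786 -2.686
vertex -0.949 -0.945 -3.22
vertex -0.294 -1.634 -3.111
endloop
endfacet
facet normal -0.962 -0.149 -0.227
outer loop
vertex -0.949 -0.945 -3.22
vertex -0.81 -0.538 -4.075
vertex -0.689 -1.481 -3.969
endloop
endfacet
facet normal -0.214 0.462 -0.860
outer loop
vertex -0.81 -0.538 -4.075
vertex 0.054 -0.126 -4.069
vertex -0.069 -0.974 -4.494
endloop
endfacet
facet normal 0.871 -0.484 -0.089
outer loop
vertex 0.25 -1.652 -3.898
vertex 0.709 -0.815 -3.96
vertex 0.57 -1.222 -3.105
endloop
endfacet
facet normal 0.409 -0.861 0.302
outer loop
vertex 0.25 -1.652 -3.898
vertex 0.57 -1.222 -3.105
vertex -0.294 -1.634 -3.111
endloop
endfacet
facet normal -0.171 -0.981 -0.096
outer loop
vertex 0.25 -1.652 -3.898
vertex -0.294 -1.634 -3.111
vertex -0.689 -1.481 -3.969
endloop
endfacet
facet normal -0.068 -0.677 -0.733
outer loop
vertex 0.25 -1.652 -3.898
vertex -0.689 -1.481 -3.969
vertex -0.069 -0.974 -4.494
endloop
endfacet
facet normal 0.576 -0.370 -0.729
outer loop
vertex 0.25 -1.652 -3.898
vertex -0.069 -0.974 -4.494
vertex 0.709 -0.815 -3.96
endloop
endfacet
facet normal 0.962 0.149 0.227
outer loop
vertex 0.57 -1.222 -3.105
vertex 0.709 -0.815 -3.96
vertex 0.449 -0.279 -3.211
endloop
endfacet
facet normal 0.214 -0.462 0.860
outer loop
vertex -0.294 -1.634 -3.111
vertex 0.57 -1.222 -3.105
vertex -0.171 -0.786 -2.686
endloop
endfacet
facet normal -0.724 -0.654 0.217
outer loop
vertex -0.689 -1.481 -3.969
vertex -0.294 -1.634 -3.111
vertex -0.949 -0.945 -3.22
endloop
endfacet
facet normal -0.557 -0.163 -0.815
outer loop
vertex -0.069 -0.974 -4.494
vertex -0.689 -1.481 -3.969
vertex -0.81 -0.538 -4.075
endloop
endfacet
facet normal 0.486 0.334 -0.808
outer loop
vertex 0.709 -0.815 -3.96
vertex -0.069 -0.974 -4.494
vertex 0.054 -0.126 -4.069
endloop
endfacet
facet normal -0.663 0.339 -0.668
outer loop
vertex -1.984 -1.52 -0.402
vertex -0.696 -1.018 -1.426
vertex -1.99 -2.334 -0.809
endloop
endfacet
facet normal -0.749 -0.292 0.595
outer loop
vertex -0.724 -2.982 0.466
vertex -1.984 -1.52 -0.402
vertex -1.99 -2.334 -0.809
endloop
endfacet
facet normal -0.663 0.339 -0.668
outer loop
vertex -1.99 -2.334 -0.809
vertex -0.696 -1.018 -1.426
vertex -0.702 -1.832 -1.833
endloop
endfacet
facet normal -0.007 -0.894 -0.447
outer loop
vertex -0.702 -1.832 -1.833
vertex -0.724 -2.982 0.466
vertex -1.99 -2.334 -0.809
endloop
endfacet
facet normal 0.007 0.894 0.447
outer loop
vertex -1.984 -1.52 -0.402
vertex 0.57 -1.666 -0.151
vertex -0.696 -1.018 -1.426
endloop
endfacet
facet normal -0.749 -0.292 0.595
outer loop
vertex -0.718 -2.168 0.873
vertex -1.984 -1.52 -0.402
vertex -0.724 -2.982 0.466
endloop
endfacet
facet normal 0.007 0.894 0.447
outer loop
vertex -0.718 -2.168 0.873
vertex 0.57 -1.666 -0.151
vertex -1.984 -1.52 -0.402
endloop
endfacet
facet normal 0.749 0.292 -0.595
outer loop
vertex -0.696 -1.018 -1.426
vertex 0.57 -1.666 -0.151
vertex -0.702 -1.832 -1.833
endloop
endfacet
facet normal -0.007 -0.894 -0.447
outer loop
vertex 0.564 -2.48 -0.558
vertex -0.724 -2.982 0.466
vertex -0.702 -1.832 -1.833
endloop
endfacet
facet normal 0.749 0.292 -0.595
outer loop
vertex -0.702 -1.832 -1.833
vertex 0.57 -1.666 -0.151
vertex 0.564 -2.48 -0.558
endloop
endfacet
facet normal 0.663 -0.339 0.668
outer loop
vertex 0.564 -2.48 -0.558
vertex -0.718 -2.168 0.873
vertex -0.724 -2.982 0.466
endloop
endfacet
facet normal 0.663 -0.339 0.668
outer loop
vertex 0.57 -1.666 -0.151
vertex -0.718 -2.168 0.873
vertex 0.564 -2.48 -0.558
endloop
endfacet
facet normal -0.467 -0.538 -0.702
outer loop
vertex -3.099 1.084 -1.293
vertex -3.758 1.004 -0.794
vertex -3.709 1.646 -1.318
endloop
endfacet
facet normal 0.624 0.659 -0.420
outer loop
vertex -3.099 1.084 -1.293
vertex -3.709 1.646 -1.318
vertex -2.862 2.036 0.554
endloop
endfacet
facet normal -0.466 -0.538 -0.702
outer loop
vertex -3.709 1.646 -1.318
vertex -3.758 1.004 -0.794
vertex -4.368 1.567 -0.82
endloop
endfacet
facet normal -0.201 0.973 -0.112
outer loop
vertex -3.709 1.646 -1.318
vertex -4.368 1.567 -0.82
vertex -2.862 2.036 0.554
endloop
endfacet
facet normal -0.466 -0.538 -0.702
outer loop
vertex -4.368 1.567 -0.82
vertex -3.758 1.004 -0.794
vertex -4.417 0.925 -0.296
endloop
endfacet
facet normal -0.663 0.503 0.555
outer loop
vertex -4.368 1.567 -0.82
vertex -4.417 0.925 -0.296
vertex -2.862 2.036 0.554
endloop
endfacet
facet normal -0.467 -0.537 -0.703
outer loop
vertex -4.417 0.925 -0.296
vertex -3.758 1.004 -0.794
vertex -3.807 0.362 -0.271
endloop
endfacet
facet normal -0.297 -0.282 0.912
outer loop
vertex -4.417 0.925 -0.296
vertex -3.807 0.362 -0.271
vertex -2.862 2.036 0.554
endloop
endfacet
facet normal -0.466 -0.537 -0.703
outer loop
vertex -3.807 0.362 -0.271
vertex -3.758 1.004 -0.794
vertex -3.148 0.442 -0.769
endloop
endfacet
facet normal 0.529 -0.596 0.604
outer loop
vertex -3.807 0.362 -0.271
vertex -3.148 0.442 -0.769
vertex -2.862 2.036 0.554
endloop
endfacet
facet normal -0.467 -0.538 -0.702
outer loop
vertex -3.148 0.442 -0.769
vertex -3.758 1.004 -0.794
vertex -3.099 1.084 -1.293
endloop
endfacet
facet normal 0.990 -0.126 -0.062
outer loop
vertex -3.148 0.442 -0.769
vertex -3.099 1.084 -1.293
vertex -2.862 2.036 0.554
endloop
endfacet

endsolid
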